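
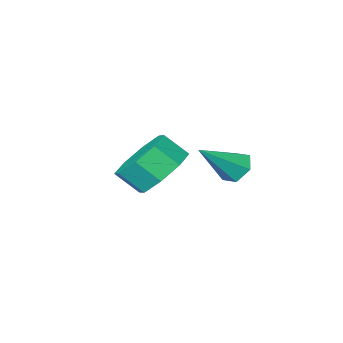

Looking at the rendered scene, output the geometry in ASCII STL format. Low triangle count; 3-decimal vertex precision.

solid 
facet normal -0.510 0.541 -0.668
outer loop
vertex -1.244 1.15 0.217
vertex -2.138 0.784 0.603
vertex -1.531 1.604 0.804
endloop
endfacet
facet normal 0.781 0.617 -0.096
outer loop
vertex -1.244 1.15 0.217
vertex -1.531 1.604 0.804
vertex -0.729 0.603 0.892
endloop
endfacet
facet normal 0.781 0.617 -0.096
outer loop
vertex -0.729 0.603 0.892
vertex -1.531 1.604 0.804
vertex -1.016 1.057 1.479
endloop
endfacet
facet normal 0.511 -0.541 0.668
outer loop
vertex -0.729 0.603 0.892
vertex -1.016 1.057 1.479
vertex -1.622 0.236 1.277
endloop
endfacet
facet normal -0.511 0.542 -0.667
outer loop
vertex -1.531 1.604 0.804
vertex -2.138 0.784 0.603
vertex -2.173 1.577 1.274
endloop
endfacet
facet normal 0.297 0.840 0.454
outer loop
vertex -1.531 1.604 0.804
vertex -2.173 1.577 1.274
vertex -1.016 1.057 1.479
endloop
endfacet
facet normal 0.297 0.840 0.455
outer loop
vertex -1.016 1.057 1.479
vertex -2.173 1.577 1.274
vertex -1.658 1.03 1.948
endloop
endfacet
facet normal 0.511 -0.541 0.668
outer loop
vertex -1.016 1.057 1.479
vertex -1.658 1.03 1.948
vertex -1.622 0.236 1.277
endloop
endfacet
facet normal -0.510 0.542 -0.668
outer loop
vertex -2.173 1.577 1.274
vertex -2.138 0.784 0.603
vertex -2.795 1.086 1.35
endloop
endfacet
facet normal -0.360 0.570 0.738
outer loop
vertex -2.173 1.577 1.274
vertex -2.795 1.086 1.35
vertex -1.658 1.03 1.948
endloop
endfacet
facet normal -0.360 0.571 0.738
outer loop
vertex -1.658 1.03 1.948
vertex -2.795 1.086 1.35
vertex -2.279 0.539 2.025
endloop
endfacet
facet normal 0.511 -0.541 0.668
outer loop
vertex -1.658 1.03 1.948
vertex -2.279 0.539 2.025
vertex -1.622 0.236 1.277
endloop
endfacet
facet normal -0.511 0.542 -0.668
outer loop
vertex -2.795 1.086 1.35
vertex -2.138 0.784 0.603
vertex -3.031 0.417 0.988
endloop
endfacet
facet normal -0.807 -0.034 0.589
outer loop
vertex -2.795 1.086 1.35
vertex -3.031 0.417 0.988
vertex -2.279 0.539 2.025
endloop
endfacet
facet normal -0.807 -0.033 0.589
outer loop
vertex -2.279 0.539 2.025
vertex -3.031 0.417 0.988
vertex -2.516 -0.13 1.663
endloop
endfacet
facet normal 0.510 -0.542 0.668
outer loop
vertex -2.279 0.539 2.025
vertex -2.516 -0.13 1.663
vertex -1.622 0.236 1.277
endloop
endfacet
facet normal -0.511 0.541 -0.668
outer loop
vertex -3.031 0.417 0.988
vertex -2.138 0.784 0.603
vertex -2.744 -0.037 0.401
endloop
endfacet
facet normal -0.781 -0.617 0.096
outer loop
vertex -3.031 0.417 0.988
vertex -2.744 -0.037 0.401
vertex -2.516 -0.13 1.663
endloop
endfacet
facet normal -0.781 -0.617 0.096
outer loop
vertex -2.516 -0.13 1.663
vertex -2.744 -0.037 0.401
vertex -2.229 -0.584 1.076
endloop
endfacet
facet normal 0.510 -0.541 0.668
outer loop
vertex -2.516 -0.13 1.663
vertex -2.229 -0.584 1.076
vertex -1.622 0.236 1.277
endloop
endfacet
facet normal -0.511 0.541 -0.668
outer loop
vertex -2.744 -0.037 0.401
vertex -2.138 0.784 0.603
vertex -2.102 -0.01 -0.068
endloop
endfacet
facet normal -0.297 -0.840 -0.454
outer loop
vertex -2.744 -0.037 0.401
vertex -2.102 -0.01 -0.068
vertex -2.229 -0.584 1.076
endloop
endfacet
facet normal -0.297 -0.840 -0.454
outer loop
vertex -2.229 -0.584 1.076
vertex -2.102 -0.01 -0.068
vertex -1.587 -0.557 0.606
endloop
endfacet
facet normal 0.511 -0.542 0.667
outer loop
vertex -2.229 -0.584 1.076
vertex -1.587 -0.557 0.606
vertex -1.622 0.236 1.277
endloop
endfacet
facet normal -0.511 0.541 -0.668
outer loop
vertex -2.102 -0.01 -0.068
vertex -2.138 0.784 0.603
vertex -1.481 0.481 -0.145
endloop
endfacet
facet normal 0.360 -0.571 -0.738
outer loop
vertex -2.102 -0.01 -0.068
vertex -1.481 0.481 -0.145
vertex -1.587 -0.557 0.606
endloop
endfacet
facet normal 0.360 -0.571 -0.738
outer loop
vertex -1.587 -0.557 0.606
vertex -1.481 0.481 -0.145
vertex -0.965 -0.066 0.53
endloop
endfacet
facet normal 0.510 -0.542 0.668
outer loop
vertex -1.587 -0.557 0.606
vertex -0.965 -0.066 0.53
vertex -1.622 0.236 1.277
endloop
endfacet
facet normal -0.510 0.542 -0.668
outer loop
vertex -1.481 0.481 -0.145
vertex -2.138 0.784 0.603
vertex -1.244 1.15 0.217
endloop
endfacet
facet normal 0.807 0.033 -0.590
outer loop
vertex -1.481 0.481 -0.145
vertex -1.244 1.15 0.217
vertex -0.965 -0.066 0.53
endloop
endfacet
facet normal 0.808 0.034 -0.589
outer loop
vertex -0.965 -0.066 0.53
vertex -1.244 1.15 0.217
vertex -0.729 0.603 0.892
endloop
endfacet
facet normal 0.511 -0.542 0.668
outer loop
vertex -0.965 -0.066 0.53
vertex -0.729 0.603 0.892
vertex -1.622 0.236 1.277
endloop
endfacet
facet normal -0.776 0.058 -0.629
outer loop
vertex -2.47 4.007 1.582
vertex -2.747 3.583 1.885
vertex -2.824 4.15 2.032
endloop
endfacet
facet normal 0.430 0.901 0.052
outer loop
vertex -2.47 4.007 1.582
vertex -2.824 4.15 2.032
vertex -1.553 3.497 2.855
endloop
endfacet
facet normal -0.775 0.058 -0.629
outer loop
vertex -2.824 4.15 2.032
vertex -2.747 3.583 1.885
vertex -3.101 3.726 2.334
endloop
endfacet
facet normal -0.159 0.639 0.752
outer loop
vertex -2.824 4.15 2.032
vertex -3.101 3.726 2.334
vertex -1.553 3.497 2.855
endloop
endfacet
facet normal -0.775 0.057 -0.629
outer loop
vertex -3.101 3.726 2.334
vertex -2.747 3.583 1.885
vertex -3.024 3.16 2.188
endloop
endfacet
facet normal -0.343 -0.278 0.897
outer loop
vertex -3.101 3.726 2.334
vertex -3.024 3.16 2.188
vertex -1.553 3.497 2.855
endloop
endfacet
facet normal -0.774 0.056 -0.630
outer loop
vertex -3.024 3.16 2.188
vertex -2.747 3.583 1.885
vertex -2.669 3.017 1.739
endloop
endfacet
facet normal 0.058 -0.937 0.345
outer loop
vertex -3.024 3.16 2.188
vertex -2.669 3.017 1.739
vertex -1.553 3.497 2.855
endloop
endfacet
facet normal -0.775 0.056 -0.630
outer loop
vertex -2.669 3.017 1.739
vertex -2.747 3.583 1.885
vertex -2.392 3.441 1.436
endloop
endfacet
facet normal 0.646 -0.676 -0.355
outer loop
vertex -2.669 3.017 1.739
vertex -2.392 3.441 1.436
vertex -1.553 3.497 2.855
endloop
endfacet
facet normal -0.775 0.056 -0.630
outer loop
vertex -2.392 3.441 1.436
vertex -2.747 3.583 1.885
vertex -2.47 4.007 1.582
endloop
endfacet
facet normal 0.831 0.244 -0.501
outer loop
vertex -2.392 3.441 1.436
vertex -2.47 4.007 1.582
vertex -1.553 3.497 2.855
endloop
endfacet

endsolid


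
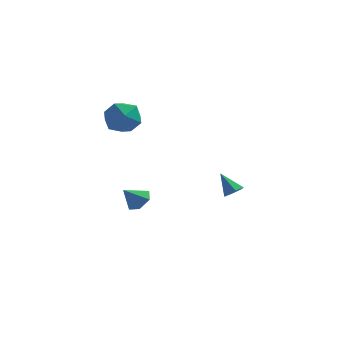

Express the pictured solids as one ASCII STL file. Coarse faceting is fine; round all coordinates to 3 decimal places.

solid 
facet normal -0.836 -0.226 0.500
outer loop
vertex -4.334 0.515 2.595
vertex -4.096 -0.444 2.56
vertex -3.793 0.113 3.318
endloop
endfacet
facet normal -0.597 0.422 0.682
outer loop
vertex -4.334 0.515 2.595
vertex -3.793 0.113 3.318
vertex -3.562 1.008 2.966
endloop
endfacet
facet normal -0.566 0.819 0.089
outer loop
vertex -4.334 0.515 2.595
vertex -3.562 1.008 2.966
vertex -3.723 1.003 1.991
endloop
endfacet
facet normal -0.785 0.417 -0.458
outer loop
vertex -4.334 0.515 2.595
vertex -3.723 1.003 1.991
vertex -4.053 0.106 1.74
endloop
endfacet
facet normal -0.952 -0.229 -0.203
outer loop
vertex -4.334 0.515 2.595
vertex -4.053 0.106 1.74
vertex -4.096 -0.444 2.56
endloop
endfacet
facet normal 0.067 0.350 0.934
outer loop
vertex -3.562 1.008 2.966
vertex -3.793 0.113 3.318
vertex -2.847 0.354 3.16
endloop
endfacet
facet normal -0.319 -0.699 0.641
outer loop
vertex -3.793 0.113 3.318
vertex -4.096 -0.444 2.56
vertex -3.177 -0.543 2.909
endloop
endfacet
facet normal -0.508 -0.703 -0.498
outer loop
vertex -4.096 -0.444 2.56
vertex -4.053 0.106 1.74
vertex -3.338 -0.548 1.934
endloop
endfacet
facet normal -0.239 0.342 -0.909
outer loop
vertex -4.053 0.106 1.74
vertex -3.723 1.003 1.991
vertex -3.107 0.347 1.582
endloop
endfacet
facet normal 0.116 0.993 -0.024
outer loop
vertex -3.723 1.003 1.991
vertex -3.562 1.008 2.966
vertex -2.804 0.904 2.34
endloop
endfacet
facet normal 0.785 -0.417 0.458
outer loop
vertex -2.566 -0.055 2.305
vertex -2.847 0.354 3.16
vertex -3.177 -0.543 2.909
endloop
endfacet
facet normal 0.566 -0.819 -0.089
outer loop
vertex -2.566 -0.055 2.305
vertex -3.177 -0.543 2.909
vertex -3.338 -0.548 1.934
endloop
endfacet
facet normal 0.597 -0.422 -0.682
outer loop
vertex -2.566 -0.055 2.305
vertex -3.338 -0.548 1.934
vertex -3.107 0.347 1.582
endloop
endfacet
facet normal 0.836 0.226 -0.500
outer loop
vertex -2.566 -0.055 2.305
vertex -3.107 0.347 1.582
vertex -2.804 0.904 2.34
endloop
endfacet
facet normal 0.952 0.229 0.203
outer loop
vertex -2.566 -0.055 2.305
vertex -2.804 0.904 2.34
vertex -2.847 0.354 3.16
endloop
endfacet
facet normal 0.239 -0.342 0.909
outer loop
vertex -3.177 -0.543 2.909
vertex -2.847 0.354 3.16
vertex -3.793 0.113 3.318
endloop
endfacet
facet normal -0.116 -0.993 0.024
outer loop
vertex -3.338 -0.548 1.934
vertex -3.177 -0.543 2.909
vertex -4.096 -0.444 2.56
endloop
endfacet
facet normal -0.067 -0.350 -0.934
outer loop
vertex -3.107 0.347 1.582
vertex -3.338 -0.548 1.934
vertex -4.053 0.106 1.74
endloop
endfacet
facet normal 0.319 0.699 -0.641
outer loop
vertex -2.804 0.904 2.34
vertex -3.107 0.347 1.582
vertex -3.723 1.003 1.991
endloop
endfacet
facet normal 0.508 0.703 0.498
outer loop
vertex -2.847 0.354 3.16
vertex -2.804 0.904 2.34
vertex -3.562 1.008 2.966
endloop
endfacet
facet normal 0.566 -0.366 -0.739
outer loop
vertex 2.227 -1.932 -0.356
vertex 1.818 -1.952 -0.659
vertex 2.106 -1.531 -0.647
endloop
endfacet
facet normal 0.537 0.596 0.597
outer loop
vertex 2.227 -1.932 -0.356
vertex 2.106 -1.531 -0.647
vertex 1.162 -1.528 0.199
endloop
endfacet
facet normal 0.565 -0.366 -0.739
outer loop
vertex 2.106 -1.531 -0.647
vertex 1.818 -1.952 -0.659
vertex 1.696 -1.552 -0.95
endloop
endfacet
facet normal -0.027 0.999 -0.033
outer loop
vertex 2.106 -1.531 -0.647
vertex 1.696 -1.552 -0.95
vertex 1.162 -1.528 0.199
endloop
endfacet
facet normal 0.565 -0.366 -0.740
outer loop
vertex 1.696 -1.552 -0.95
vertex 1.818 -1.952 -0.659
vertex 1.408 -1.972 -0.962
endloop
endfacet
facet normal -0.763 0.533 -0.366
outer loop
vertex 1.696 -1.552 -0.95
vertex 1.408 -1.972 -0.962
vertex 1.162 -1.528 0.199
endloop
endfacet
facet normal 0.565 -0.365 -0.740
outer loop
vertex 1.408 -1.972 -0.962
vertex 1.818 -1.952 -0.659
vertex 1.53 -2.373 -0.671
endloop
endfacet
facet normal -0.939 -0.337 -0.070
outer loop
vertex 1.408 -1.972 -0.962
vertex 1.53 -2.373 -0.671
vertex 1.162 -1.528 0.199
endloop
endfacet
facet normal 0.566 -0.366 -0.739
outer loop
vertex 1.53 -2.373 -0.671
vertex 1.818 -1.952 -0.659
vertex 1.939 -2.353 -0.368
endloop
endfacet
facet normal -0.377 -0.739 0.558
outer loop
vertex 1.53 -2.373 -0.671
vertex 1.939 -2.353 -0.368
vertex 1.162 -1.528 0.199
endloop
endfacet
facet normal 0.566 -0.366 -0.739
outer loop
vertex 1.939 -2.353 -0.368
vertex 1.818 -1.952 -0.659
vertex 2.227 -1.932 -0.356
endloop
endfacet
facet normal 0.361 -0.273 0.892
outer loop
vertex 1.939 -2.353 -0.368
vertex 2.227 -1.932 -0.356
vertex 1.162 -1.528 0.199
endloop
endfacet
facet normal 0.580 0.377 -0.722
outer loop
vertex -2.682 2.251 -3.087
vertex -3.088 1.949 -3.571
vertex -3.232 2.597 -3.348
endloop
endfacet
facet normal -0.088 0.507 0.857
outer loop
vertex -2.682 2.251 -3.087
vertex -3.232 2.597 -3.348
vertex -3.732 1.531 -2.769
endloop
endfacet
facet normal 0.579 0.377 -0.723
outer loop
vertex -3.232 2.597 -3.348
vertex -3.088 1.949 -3.571
vertex -3.638 2.295 -3.831
endloop
endfacet
facet normal -0.780 0.539 0.319
outer loop
vertex -3.232 2.597 -3.348
vertex -3.638 2.295 -3.831
vertex -3.732 1.531 -2.769
endloop
endfacet
facet normal 0.579 0.379 -0.722
outer loop
vertex -3.638 2.295 -3.831
vertex -3.088 1.949 -3.571
vertex -3.494 1.648 -4.055
endloop
endfacet
facet normal -0.970 -0.149 -0.193
outer loop
vertex -3.638 2.295 -3.831
vertex -3.494 1.648 -4.055
vertex -3.732 1.531 -2.769
endloop
endfacet
facet normal 0.580 0.378 -0.722
outer loop
vertex -3.494 1.648 -4.055
vertex -3.088 1.949 -3.571
vertex -2.944 1.302 -3.794
endloop
endfacet
facet normal -0.468 -0.868 -0.166
outer loop
vertex -3.494 1.648 -4.055
vertex -2.944 1.302 -3.794
vertex -3.732 1.531 -2.769
endloop
endfacet
facet normal 0.580 0.378 -0.722
outer loop
vertex -2.944 1.302 -3.794
vertex -3.088 1.949 -3.571
vertex -2.538 1.603 -3.31
endloop
endfacet
facet normal 0.223 -0.901 0.373
outer loop
vertex -2.944 1.302 -3.794
vertex -2.538 1.603 -3.31
vertex -3.732 1.531 -2.769
endloop
endfacet
facet normal 0.580 0.377 -0.722
outer loop
vertex -2.538 1.603 -3.31
vertex -3.088 1.949 -3.571
vertex -2.682 2.251 -3.087
endloop
endfacet
facet normal 0.414 -0.213 0.885
outer loop
vertex -2.538 1.603 -3.31
vertex -2.682 2.251 -3.087
vertex -3.732 1.531 -2.769
endloop
endfacet

endsolid


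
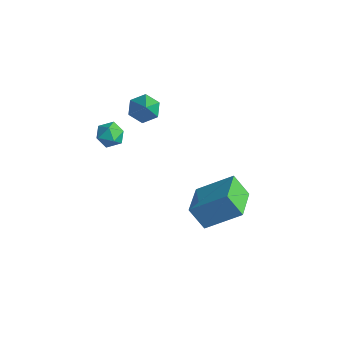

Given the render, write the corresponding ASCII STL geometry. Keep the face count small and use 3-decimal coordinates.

solid 
facet normal -0.568 0.376 -0.732
outer loop
vertex -1.334 -0.189 1.438
vertex -1.888 -0.455 1.731
vertex -1.684 0.173 1.895
endloop
endfacet
facet normal 0.807 0.565 0.170
outer loop
vertex -1.334 -0.189 1.438
vertex -1.684 0.173 1.895
vertex -1.052 -1.005 2.809
endloop
endfacet
facet normal -0.568 0.376 -0.732
outer loop
vertex -1.684 0.173 1.895
vertex -1.888 -0.455 1.731
vertex -2.237 -0.092 2.188
endloop
endfacet
facet normal 0.096 0.642 0.761
outer loop
vertex -1.684 0.173 1.895
vertex -2.237 -0.092 2.188
vertex -1.052 -1.005 2.809
endloop
endfacet
facet normal -0.569 0.375 -0.732
outer loop
vertex -2.237 -0.092 2.188
vertex -1.888 -0.455 1.731
vertex -2.441 -0.72 2.025
endloop
endfacet
facet normal -0.500 -0.062 0.864
outer loop
vertex -2.237 -0.092 2.188
vertex -2.441 -0.72 2.025
vertex -1.052 -1.005 2.809
endloop
endfacet
facet normal -0.569 0.374 -0.733
outer loop
vertex -2.441 -0.72 2.025
vertex -1.888 -0.455 1.731
vertex -2.091 -1.083 1.568
endloop
endfacet
facet normal -0.385 -0.843 0.375
outer loop
vertex -2.441 -0.72 2.025
vertex -2.091 -1.083 1.568
vertex -1.052 -1.005 2.809
endloop
endfacet
facet normal -0.568 0.374 -0.733
outer loop
vertex -2.091 -1.083 1.568
vertex -1.888 -0.455 1.731
vertex -1.538 -0.817 1.275
endloop
endfacet
facet normal 0.328 -0.920 -0.217
outer loop
vertex -2.091 -1.083 1.568
vertex -1.538 -0.817 1.275
vertex -1.052 -1.005 2.809
endloop
endfacet
facet normal -0.568 0.375 -0.733
outer loop
vertex -1.538 -0.817 1.275
vertex -1.888 -0.455 1.731
vertex -1.334 -0.189 1.438
endloop
endfacet
facet normal 0.923 -0.217 -0.319
outer loop
vertex -1.538 -0.817 1.275
vertex -1.334 -0.189 1.438
vertex -1.052 -1.005 2.809
endloop
endfacet
facet normal -0.545 -0.254 0.799
outer loop
vertex 2.127 0.538 -1.56
vertex 1.101 1.767 -1.869
vertex 1.102 -0.584 -2.615
endloop
endfacet
facet normal 0.630 -0.753 0.189
outer loop
vertex 1.739 -0.287 -3.551
vertex 2.127 0.538 -1.56
vertex 1.102 -0.584 -2.615
endloop
endfacet
facet normal -0.545 -0.254 0.799
outer loop
vertex 1.102 -0.584 -2.615
vertex 1.101 1.767 -1.869
vertex 0.076 0.645 -2.925
endloop
endfacet
facet normal -0.554 -0.607 -0.570
outer loop
vertex 0.076 0.645 -2.925
vertex 1.739 -0.287 -3.551
vertex 1.102 -0.584 -2.615
endloop
endfacet
facet normal 0.555 0.606 0.570
outer loop
vertex 2.127 0.538 -1.56
vertex 1.738 2.064 -2.805
vertex 1.101 1.767 -1.869
endloop
endfacet
facet normal 0.630 -0.754 0.190
outer loop
vertex 2.764 0.835 -2.495
vertex 2.127 0.538 -1.56
vertex 1.739 -0.287 -3.551
endloop
endfacet
facet normal 0.554 0.606 0.570
outer loop
vertex 2.764 0.835 -2.495
vertex 1.738 2.064 -2.805
vertex 2.127 0.538 -1.56
endloop
endfacet
facet normal -0.630 0.753 -0.189
outer loop
vertex 1.101 1.767 -1.869
vertex 1.738 2.064 -2.805
vertex 0.076 0.645 -2.925
endloop
endfacet
facet normal -0.554 -0.606 -0.570
outer loop
vertex 0.713 0.942 -3.86
vertex 1.739 -0.287 -3.551
vertex 0.076 0.645 -2.925
endloop
endfacet
facet normal -0.630 0.753 -0.190
outer loop
vertex 0.076 0.645 -2.925
vertex 1.738 2.064 -2.805
vertex 0.713 0.942 -3.86
endloop
endfacet
facet normal 0.545 0.254 -0.799
outer loop
vertex 0.713 0.942 -3.86
vertex 2.764 0.835 -2.495
vertex 1.739 -0.287 -3.551
endloop
endfacet
facet normal 0.545 0.253 -0.799
outer loop
vertex 1.738 2.064 -2.805
vertex 2.764 0.835 -2.495
vertex 0.713 0.942 -3.86
endloop
endfacet
facet normal -0.568 0.822 0.046
outer loop
vertex -1.571 -1.835 1.367
vertex -2.098 -2.2 1.387
vertex -1.806 -2.029 1.932
endloop
endfacet
facet normal 0.069 0.934 0.350
outer loop
vertex -1.571 -1.835 1.367
vertex -1.806 -2.029 1.932
vertex -1.173 -2.037 1.828
endloop
endfacet
facet normal 0.573 0.808 -0.140
outer loop
vertex -1.571 -1.835 1.367
vertex -1.173 -2.037 1.828
vertex -1.074 -2.213 1.219
endloop
endfacet
facet normal 0.247 0.617 -0.747
outer loop
vertex -1.571 -1.835 1.367
vertex -1.074 -2.213 1.219
vertex -1.646 -2.314 0.947
endloop
endfacet
facet normal -0.457 0.626 -0.632
outer loop
vertex -1.571 -1.835 1.367
vertex -1.646 -2.314 0.947
vertex -2.098 -2.2 1.387
endloop
endfacet
facet normal 0.150 0.460 0.875
outer loop
vertex -1.173 -2.037 1.828
vertex -1.806 -2.029 1.932
vertex -1.454 -2.526 2.133
endloop
endfacet
facet normal -0.880 0.278 0.384
outer loop
vertex -1.806 -2.029 1.932
vertex -2.098 -2.2 1.387
vertex -2.026 -2.627 1.861
endloop
endfacet
facet normal -0.702 -0.040 -0.711
outer loop
vertex -2.098 -2.2 1.387
vertex -1.646 -2.314 0.947
vertex -1.927 -2.803 1.252
endloop
endfacet
facet normal 0.437 -0.054 -0.898
outer loop
vertex -1.646 -2.314 0.947
vertex -1.074 -2.213 1.219
vertex -1.294 -2.811 1.148
endloop
endfacet
facet normal 0.963 0.255 0.083
outer loop
vertex -1.074 -2.213 1.219
vertex -1.173 -2.037 1.828
vertex -1.002 -2.64 1.693
endloop
endfacet
facet normal -0.247 -0.617 0.747
outer loop
vertex -1.529 -3.005 1.713
vertex -1.454 -2.526 2.133
vertex -2.026 -2.627 1.861
endloop
endfacet
facet normal -0.573 -0.808 0.140
outer loop
vertex -1.529 -3.005 1.713
vertex -2.026 -2.627 1.861
vertex -1.927 -2.803 1.252
endloop
endfacet
facet normal -0.069 -0.934 -0.350
outer loop
vertex -1.529 -3.005 1.713
vertex -1.927 -2.803 1.252
vertex -1.294 -2.811 1.148
endloop
endfacet
facet normal 0.568 -0.822 -0.046
outer loop
vertex -1.529 -3.005 1.713
vertex -1.294 -2.811 1.148
vertex -1.002 -2.64 1.693
endloop
endfacet
facet normal 0.457 -0.626 0.632
outer loop
vertex -1.529 -3.005 1.713
vertex -1.002 -2.64 1.693
vertex -1.454 -2.526 2.133
endloop
endfacet
facet normal -0.437 0.054 0.898
outer loop
vertex -2.026 -2.627 1.861
vertex -1.454 -2.526 2.133
vertex -1.806 -2.029 1.932
endloop
endfacet
facet normal -0.963 -0.255 -0.083
outer loop
vertex -1.927 -2.803 1.252
vertex -2.026 -2.627 1.861
vertex -2.098 -2.2 1.387
endloop
endfacet
facet normal -0.150 -0.460 -0.875
outer loop
vertex -1.294 -2.811 1.148
vertex -1.927 -2.803 1.252
vertex -1.646 -2.314 0.947
endloop
endfacet
facet normal 0.880 -0.278 -0.384
outer loop
vertex -1.002 -2.64 1.693
vertex -1.294 -2.811 1.148
vertex -1.074 -2.213 1.219
endloop
endfacet
facet normal 0.702 0.040 0.711
outer loop
vertex -1.454 -2.526 2.133
vertex -1.002 -2.64 1.693
vertex -1.173 -2.037 1.828
endloop
endfacet

endsolid


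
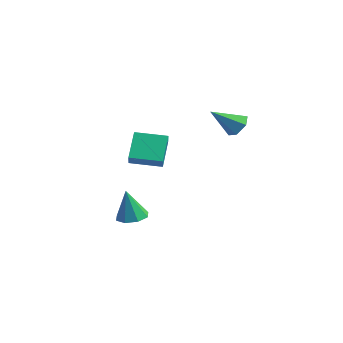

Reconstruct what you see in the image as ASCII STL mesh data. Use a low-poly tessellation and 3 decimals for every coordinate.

solid 
facet normal 0.366 0.703 -0.609
outer loop
vertex 1.629 -0.229 2.568
vertex 1.145 0.304 2.892
vertex 1.866 0.19 3.194
endloop
endfacet
facet normal 0.697 -0.689 0.197
outer loop
vertex 1.629 -0.229 2.568
vertex 1.866 0.19 3.194
vertex 0.475 -0.984 4.008
endloop
endfacet
facet normal 0.366 0.704 -0.608
outer loop
vertex 1.866 0.19 3.194
vertex 1.145 0.304 2.892
vertex 1.381 0.723 3.519
endloop
endfacet
facet normal 0.528 -0.037 0.849
outer loop
vertex 1.866 0.19 3.194
vertex 1.381 0.723 3.519
vertex 0.475 -0.984 4.008
endloop
endfacet
facet normal 0.366 0.704 -0.608
outer loop
vertex 1.381 0.723 3.519
vertex 1.145 0.304 2.892
vertex 0.66 0.837 3.217
endloop
endfacet
facet normal -0.298 0.406 0.864
outer loop
vertex 1.381 0.723 3.519
vertex 0.66 0.837 3.217
vertex 0.475 -0.984 4.008
endloop
endfacet
facet normal 0.365 0.704 -0.609
outer loop
vertex 0.66 0.837 3.217
vertex 1.145 0.304 2.892
vertex 0.424 0.417 2.59
endloop
endfacet
facet normal -0.954 0.196 0.228
outer loop
vertex 0.66 0.837 3.217
vertex 0.424 0.417 2.59
vertex 0.475 -0.984 4.008
endloop
endfacet
facet normal 0.366 0.703 -0.610
outer loop
vertex 0.424 0.417 2.59
vertex 1.145 0.304 2.892
vertex 0.908 -0.116 2.266
endloop
endfacet
facet normal -0.784 -0.455 -0.422
outer loop
vertex 0.424 0.417 2.59
vertex 0.908 -0.116 2.266
vertex 0.475 -0.984 4.008
endloop
endfacet
facet normal 0.366 0.703 -0.610
outer loop
vertex 0.908 -0.116 2.266
vertex 1.145 0.304 2.892
vertex 1.629 -0.229 2.568
endloop
endfacet
facet normal 0.042 -0.898 -0.437
outer loop
vertex 0.908 -0.116 2.266
vertex 1.629 -0.229 2.568
vertex 0.475 -0.984 4.008
endloop
endfacet
facet normal -0.549 0.440 -0.710
outer loop
vertex -3.455 -2.757 1.427
vertex -2.203 -1.522 1.225
vertex -2.636 -3.797 0.149
endloop
endfacet
facet normal -0.708 -0.697 0.114
outer loop
vertex -2.137 -4.198 0.795
vertex -3.455 -2.757 1.427
vertex -2.636 -3.797 0.149
endloop
endfacet
facet normal -0.549 0.440 -0.710
outer loop
vertex -2.636 -3.797 0.149
vertex -2.203 -1.522 1.225
vertex -1.384 -2.562 -0.053
endloop
endfacet
facet normal 0.445 -0.565 -0.695
outer loop
vertex -1.384 -2.562 -0.053
vertex -2.137 -4.198 0.795
vertex -2.636 -3.797 0.149
endloop
endfacet
facet normal -0.445 0.565 0.695
outer loop
vertex -3.455 -2.757 1.427
vertex -1.704 -1.923 1.871
vertex -2.203 -1.522 1.225
endloop
endfacet
facet normal -0.708 -0.697 0.114
outer loop
vertex -2.956 -3.158 2.073
vertex -3.455 -2.757 1.427
vertex -2.137 -4.198 0.795
endloop
endfacet
facet normal -0.445 0.565 0.695
outer loop
vertex -2.956 -3.158 2.073
vertex -1.704 -1.923 1.871
vertex -3.455 -2.757 1.427
endloop
endfacet
facet normal 0.708 0.697 -0.114
outer loop
vertex -2.203 -1.522 1.225
vertex -1.704 -1.923 1.871
vertex -1.384 -2.562 -0.053
endloop
endfacet
facet normal 0.445 -0.565 -0.695
outer loop
vertex -0.885 -2.963 0.593
vertex -2.137 -4.198 0.795
vertex -1.384 -2.562 -0.053
endloop
endfacet
facet normal 0.708 0.697 -0.114
outer loop
vertex -1.384 -2.562 -0.053
vertex -1.704 -1.923 1.871
vertex -0.885 -2.963 0.593
endloop
endfacet
facet normal 0.549 -0.440 0.710
outer loop
vertex -0.885 -2.963 0.593
vertex -2.956 -3.158 2.073
vertex -2.137 -4.198 0.795
endloop
endfacet
facet normal 0.549 -0.440 0.710
outer loop
vertex -1.704 -1.923 1.871
vertex -2.956 -3.158 2.073
vertex -0.885 -2.963 0.593
endloop
endfacet
facet normal 0.078 0.152 -0.985
outer loop
vertex -2.95 -2.305 -4.347
vertex -3.765 -2.691 -4.471
vertex -3.472 -1.844 -4.317
endloop
endfacet
facet normal 0.574 0.614 0.542
outer loop
vertex -2.95 -2.305 -4.347
vertex -3.472 -1.844 -4.317
vertex -3.915 -2.989 -2.549
endloop
endfacet
facet normal 0.076 0.153 -0.985
outer loop
vertex -3.472 -1.844 -4.317
vertex -3.765 -2.691 -4.471
vertex -4.165 -1.879 -4.376
endloop
endfacet
facet normal -0.088 0.846 0.526
outer loop
vertex -3.472 -1.844 -4.317
vertex -4.165 -1.879 -4.376
vertex -3.915 -2.989 -2.549
endloop
endfacet
facet normal 0.077 0.153 -0.985
outer loop
vertex -4.165 -1.879 -4.376
vertex -3.765 -2.691 -4.471
vertex -4.624 -2.39 -4.491
endloop
endfacet
facet normal -0.717 0.547 0.431
outer loop
vertex -4.165 -1.879 -4.376
vertex -4.624 -2.39 -4.491
vertex -3.915 -2.989 -2.549
endloop
endfacet
facet normal 0.076 0.152 -0.985
outer loop
vertex -4.624 -2.39 -4.491
vertex -3.765 -2.691 -4.471
vertex -4.58 -3.078 -4.594
endloop
endfacet
facet normal -0.944 -0.107 0.312
outer loop
vertex -4.624 -2.39 -4.491
vertex -4.58 -3.078 -4.594
vertex -3.915 -2.989 -2.549
endloop
endfacet
facet normal 0.076 0.153 -0.985
outer loop
vertex -4.58 -3.078 -4.594
vertex -3.765 -2.691 -4.471
vertex -4.058 -3.539 -4.625
endloop
endfacet
facet normal -0.635 -0.735 0.238
outer loop
vertex -4.58 -3.078 -4.594
vertex -4.058 -3.539 -4.625
vertex -3.915 -2.989 -2.549
endloop
endfacet
facet normal 0.077 0.152 -0.985
outer loop
vertex -4.058 -3.539 -4.625
vertex -3.765 -2.691 -4.471
vertex -3.365 -3.503 -4.565
endloop
endfacet
facet normal 0.028 -0.967 0.254
outer loop
vertex -4.058 -3.539 -4.625
vertex -3.365 -3.503 -4.565
vertex -3.915 -2.989 -2.549
endloop
endfacet
facet normal 0.077 0.152 -0.985
outer loop
vertex -3.365 -3.503 -4.565
vertex -3.765 -2.691 -4.471
vertex -2.906 -2.992 -4.45
endloop
endfacet
facet normal 0.657 -0.668 0.350
outer loop
vertex -3.365 -3.503 -4.565
vertex -2.906 -2.992 -4.45
vertex -3.915 -2.989 -2.549
endloop
endfacet
facet normal 0.078 0.153 -0.985
outer loop
vertex -2.906 -2.992 -4.45
vertex -3.765 -2.691 -4.471
vertex -2.95 -2.305 -4.347
endloop
endfacet
facet normal 0.883 -0.014 0.469
outer loop
vertex -2.906 -2.992 -4.45
vertex -2.95 -2.305 -4.347
vertex -3.915 -2.989 -2.549
endloop
endfacet

endsolid


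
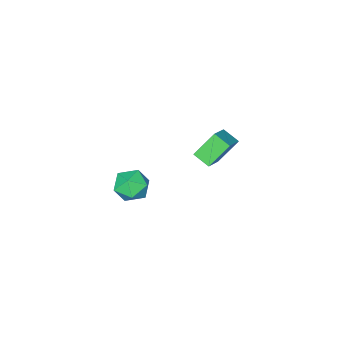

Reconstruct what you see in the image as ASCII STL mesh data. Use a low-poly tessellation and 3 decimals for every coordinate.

solid 
facet normal 0.023 0.997 -0.075
outer loop
vertex 3.581 -2.438 -2.961
vertex 3.526 -2.366 -2.02
vertex 4.371 -2.417 -2.441
endloop
endfacet
facet normal 0.383 0.693 -0.610
outer loop
vertex 3.581 -2.438 -2.961
vertex 4.371 -2.417 -2.441
vertex 4.3 -3.018 -3.168
endloop
endfacet
facet normal -0.065 0.263 -0.963
outer loop
vertex 3.581 -2.438 -2.961
vertex 4.3 -3.018 -3.168
vertex 3.41 -3.339 -3.196
endloop
endfacet
facet normal -0.703 0.301 -0.644
outer loop
vertex 3.581 -2.438 -2.961
vertex 3.41 -3.339 -3.196
vertex 2.932 -2.936 -2.486
endloop
endfacet
facet normal -0.649 0.755 -0.096
outer loop
vertex 3.581 -2.438 -2.961
vertex 2.932 -2.936 -2.486
vertex 3.526 -2.366 -2.02
endloop
endfacet
facet normal 0.900 0.289 -0.327
outer loop
vertex 4.3 -3.018 -3.168
vertex 4.371 -2.417 -2.441
vertex 4.688 -3.304 -2.354
endloop
endfacet
facet normal 0.315 0.782 0.538
outer loop
vertex 4.371 -2.417 -2.441
vertex 3.526 -2.366 -2.02
vertex 4.21 -2.901 -1.644
endloop
endfacet
facet normal -0.770 0.390 0.504
outer loop
vertex 3.526 -2.366 -2.02
vertex 2.932 -2.936 -2.486
vertex 3.32 -3.222 -1.672
endloop
endfacet
facet normal -0.858 -0.344 -0.382
outer loop
vertex 2.932 -2.936 -2.486
vertex 3.41 -3.339 -3.196
vertex 3.249 -3.823 -2.399
endloop
endfacet
facet normal 0.175 -0.407 -0.897
outer loop
vertex 3.41 -3.339 -3.196
vertex 4.3 -3.018 -3.168
vertex 4.094 -3.874 -2.82
endloop
endfacet
facet normal 0.703 -0.301 0.644
outer loop
vertex 4.039 -3.802 -1.879
vertex 4.688 -3.304 -2.354
vertex 4.21 -2.901 -1.644
endloop
endfacet
facet normal 0.065 -0.263 0.963
outer loop
vertex 4.039 -3.802 -1.879
vertex 4.21 -2.901 -1.644
vertex 3.32 -3.222 -1.672
endloop
endfacet
facet normal -0.383 -0.693 0.610
outer loop
vertex 4.039 -3.802 -1.879
vertex 3.32 -3.222 -1.672
vertex 3.249 -3.823 -2.399
endloop
endfacet
facet normal -0.023 -0.997 0.075
outer loop
vertex 4.039 -3.802 -1.879
vertex 3.249 -3.823 -2.399
vertex 4.094 -3.874 -2.82
endloop
endfacet
facet normal 0.649 -0.755 0.096
outer loop
vertex 4.039 -3.802 -1.879
vertex 4.094 -3.874 -2.82
vertex 4.688 -3.304 -2.354
endloop
endfacet
facet normal 0.858 0.344 0.382
outer loop
vertex 4.21 -2.901 -1.644
vertex 4.688 -3.304 -2.354
vertex 4.371 -2.417 -2.441
endloop
endfacet
facet normal -0.175 0.407 0.897
outer loop
vertex 3.32 -3.222 -1.672
vertex 4.21 -2.901 -1.644
vertex 3.526 -2.366 -2.02
endloop
endfacet
facet normal -0.900 -0.289 0.327
outer loop
vertex 3.249 -3.823 -2.399
vertex 3.32 -3.222 -1.672
vertex 2.932 -2.936 -2.486
endloop
endfacet
facet normal -0.315 -0.782 -0.538
outer loop
vertex 4.094 -3.874 -2.82
vertex 3.249 -3.823 -2.399
vertex 3.41 -3.339 -3.196
endloop
endfacet
facet normal 0.770 -0.390 -0.504
outer loop
vertex 4.688 -3.304 -2.354
vertex 4.094 -3.874 -2.82
vertex 4.3 -3.018 -3.168
endloop
endfacet
facet normal -0.759 -0.399 -0.514
outer loop
vertex -2.836 -4.308 -3.23
vertex -3.019 -3.435 -3.637
vertex -1.845 -4.656 -4.424
endloop
endfacet
facet normal 0.187 -0.890 0.415
outer loop
vertex -0.721 -4.065 -3.663
vertex -2.836 -4.308 -3.23
vertex -1.845 -4.656 -4.424
endloop
endfacet
facet normal -0.759 -0.399 -0.514
outer loop
vertex -1.845 -4.656 -4.424
vertex -3.019 -3.435 -3.637
vertex -2.028 -3.783 -4.831
endloop
endfacet
facet normal 0.623 -0.219 -0.751
outer loop
vertex -2.028 -3.783 -4.831
vertex -0.721 -4.065 -3.663
vertex -1.845 -4.656 -4.424
endloop
endfacet
facet normal -0.623 0.219 0.751
outer loop
vertex -2.836 -4.308 -3.23
vertex -1.895 -2.844 -2.876
vertex -3.019 -3.435 -3.637
endloop
endfacet
facet normal 0.187 -0.890 0.415
outer loop
vertex -1.712 -3.717 -2.469
vertex -2.836 -4.308 -3.23
vertex -0.721 -4.065 -3.663
endloop
endfacet
facet normal -0.623 0.219 0.751
outer loop
vertex -1.712 -3.717 -2.469
vertex -1.895 -2.844 -2.876
vertex -2.836 -4.308 -3.23
endloop
endfacet
facet normal -0.187 0.890 -0.415
outer loop
vertex -3.019 -3.435 -3.637
vertex -1.895 -2.844 -2.876
vertex -2.028 -3.783 -4.831
endloop
endfacet
facet normal 0.623 -0.219 -0.751
outer loop
vertex -0.904 -3.192 -4.07
vertex -0.721 -4.065 -3.663
vertex -2.028 -3.783 -4.831
endloop
endfacet
facet normal -0.187 0.890 -0.415
outer loop
vertex -2.028 -3.783 -4.831
vertex -1.895 -2.844 -2.876
vertex -0.904 -3.192 -4.07
endloop
endfacet
facet normal 0.759 0.399 0.514
outer loop
vertex -0.904 -3.192 -4.07
vertex -1.712 -3.717 -2.469
vertex -0.721 -4.065 -3.663
endloop
endfacet
facet normal 0.759 0.399 0.514
outer loop
vertex -1.895 -2.844 -2.876
vertex -1.712 -3.717 -2.469
vertex -0.904 -3.192 -4.07
endloop
endfacet

endsolid


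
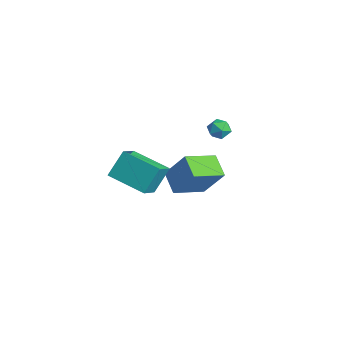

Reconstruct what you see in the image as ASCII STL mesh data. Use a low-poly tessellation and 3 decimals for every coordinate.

solid 
facet normal -0.814 -0.525 0.249
outer loop
vertex 2.159 -3.817 4.918
vertex 1.3 -2.862 4.124
vertex 2.357 -4.768 3.56
endloop
endfacet
facet normal 0.568 -0.633 0.526
outer loop
vertex 4.14 -3.618 3.016
vertex 2.159 -3.817 4.918
vertex 2.357 -4.768 3.56
endloop
endfacet
facet normal -0.814 -0.525 0.248
outer loop
vertex 2.357 -4.768 3.56
vertex 1.3 -2.862 4.124
vertex 1.499 -3.813 2.766
endloop
endfacet
facet normal 0.119 -0.569 -0.813
outer loop
vertex 1.499 -3.813 2.766
vertex 4.14 -3.618 3.016
vertex 2.357 -4.768 3.56
endloop
endfacet
facet normal -0.119 0.569 0.813
outer loop
vertex 2.159 -3.817 4.918
vertex 3.083 -1.712 3.58
vertex 1.3 -2.862 4.124
endloop
endfacet
facet normal 0.569 -0.632 0.526
outer loop
vertex 3.941 -2.667 4.374
vertex 2.159 -3.817 4.918
vertex 4.14 -3.618 3.016
endloop
endfacet
facet normal -0.119 0.569 0.813
outer loop
vertex 3.941 -2.667 4.374
vertex 3.083 -1.712 3.58
vertex 2.159 -3.817 4.918
endloop
endfacet
facet normal -0.568 0.632 -0.526
outer loop
vertex 1.3 -2.862 4.124
vertex 3.083 -1.712 3.58
vertex 1.499 -3.813 2.766
endloop
endfacet
facet normal 0.119 -0.569 -0.813
outer loop
vertex 3.281 -2.663 2.222
vertex 4.14 -3.618 3.016
vertex 1.499 -3.813 2.766
endloop
endfacet
facet normal -0.569 0.632 -0.526
outer loop
vertex 1.499 -3.813 2.766
vertex 3.083 -1.712 3.58
vertex 3.281 -2.663 2.222
endloop
endfacet
facet normal 0.814 0.525 -0.249
outer loop
vertex 3.281 -2.663 2.222
vertex 3.941 -2.667 4.374
vertex 4.14 -3.618 3.016
endloop
endfacet
facet normal 0.814 0.525 -0.249
outer loop
vertex 3.083 -1.712 3.58
vertex 3.941 -2.667 4.374
vertex 3.281 -2.663 2.222
endloop
endfacet
facet normal -0.870 0.078 0.487
outer loop
vertex 0.825 0.244 2.46
vertex 0.653 2.111 1.856
vertex -0.214 -0.418 0.711
endloop
endfacet
facet normal 0.087 -0.948 0.307
outer loop
vertex 1.047 -0.531 0.004
vertex 0.825 0.244 2.46
vertex -0.214 -0.418 0.711
endloop
endfacet
facet normal -0.870 0.078 0.487
outer loop
vertex -0.214 -0.418 0.711
vertex 0.653 2.111 1.856
vertex -0.386 1.449 0.106
endloop
endfacet
facet normal -0.486 -0.310 -0.817
outer loop
vertex -0.386 1.449 0.106
vertex 1.047 -0.531 0.004
vertex -0.214 -0.418 0.711
endloop
endfacet
facet normal 0.486 0.309 0.817
outer loop
vertex 0.825 0.244 2.46
vertex 1.914 1.998 1.149
vertex 0.653 2.111 1.856
endloop
endfacet
facet normal 0.087 -0.948 0.307
outer loop
vertex 2.086 0.131 1.754
vertex 0.825 0.244 2.46
vertex 1.047 -0.531 0.004
endloop
endfacet
facet normal 0.485 0.310 0.818
outer loop
vertex 2.086 0.131 1.754
vertex 1.914 1.998 1.149
vertex 0.825 0.244 2.46
endloop
endfacet
facet normal -0.087 0.948 -0.307
outer loop
vertex 0.653 2.111 1.856
vertex 1.914 1.998 1.149
vertex -0.386 1.449 0.106
endloop
endfacet
facet normal -0.486 -0.309 -0.818
outer loop
vertex 0.875 1.336 -0.6
vertex 1.047 -0.531 0.004
vertex -0.386 1.449 0.106
endloop
endfacet
facet normal -0.087 0.948 -0.307
outer loop
vertex -0.386 1.449 0.106
vertex 1.914 1.998 1.149
vertex 0.875 1.336 -0.6
endloop
endfacet
facet normal 0.870 -0.077 -0.487
outer loop
vertex 0.875 1.336 -0.6
vertex 2.086 0.131 1.754
vertex 1.047 -0.531 0.004
endloop
endfacet
facet normal 0.870 -0.078 -0.487
outer loop
vertex 1.914 1.998 1.149
vertex 2.086 0.131 1.754
vertex 0.875 1.336 -0.6
endloop
endfacet
facet normal -0.816 0.559 0.147
outer loop
vertex -1.193 3.803 2.683
vertex -1.597 3.301 2.35
vertex -1.492 3.266 3.067
endloop
endfacet
facet normal -0.338 0.665 0.666
outer loop
vertex -1.193 3.803 2.683
vertex -1.492 3.266 3.067
vertex -0.811 3.474 3.205
endloop
endfacet
facet normal 0.268 0.891 0.365
outer loop
vertex -1.193 3.803 2.683
vertex -0.811 3.474 3.205
vertex -0.495 3.638 2.573
endloop
endfacet
facet normal 0.166 0.926 -0.338
outer loop
vertex -1.193 3.803 2.683
vertex -0.495 3.638 2.573
vertex -0.98 3.532 2.045
endloop
endfacet
facet normal -0.505 0.721 -0.475
outer loop
vertex -1.193 3.803 2.683
vertex -0.98 3.532 2.045
vertex -1.597 3.301 2.35
endloop
endfacet
facet normal -0.209 0.036 0.977
outer loop
vertex -0.811 3.474 3.205
vertex -1.492 3.266 3.067
vertex -0.98 2.768 3.195
endloop
endfacet
facet normal -0.981 -0.135 0.137
outer loop
vertex -1.492 3.266 3.067
vertex -1.597 3.301 2.35
vertex -1.465 2.662 2.667
endloop
endfacet
facet normal -0.477 0.127 -0.870
outer loop
vertex -1.597 3.301 2.35
vertex -0.98 3.532 2.045
vertex -1.149 2.826 2.035
endloop
endfacet
facet normal 0.607 0.457 -0.650
outer loop
vertex -0.98 3.532 2.045
vertex -0.495 3.638 2.573
vertex -0.468 3.034 2.173
endloop
endfacet
facet normal 0.772 0.403 0.491
outer loop
vertex -0.495 3.638 2.573
vertex -0.811 3.474 3.205
vertex -0.363 2.999 2.89
endloop
endfacet
facet normal -0.166 -0.926 0.338
outer loop
vertex -0.767 2.497 2.557
vertex -0.98 2.768 3.195
vertex -1.465 2.662 2.667
endloop
endfacet
facet normal -0.268 -0.891 -0.365
outer loop
vertex -0.767 2.497 2.557
vertex -1.465 2.662 2.667
vertex -1.149 2.826 2.035
endloop
endfacet
facet normal 0.338 -0.665 -0.666
outer loop
vertex -0.767 2.497 2.557
vertex -1.149 2.826 2.035
vertex -0.468 3.034 2.173
endloop
endfacet
facet normal 0.816 -0.559 -0.147
outer loop
vertex -0.767 2.497 2.557
vertex -0.468 3.034 2.173
vertex -0.363 2.999 2.89
endloop
endfacet
facet normal 0.505 -0.721 0.475
outer loop
vertex -0.767 2.497 2.557
vertex -0.363 2.999 2.89
vertex -0.98 2.768 3.195
endloop
endfacet
facet normal -0.607 -0.457 0.650
outer loop
vertex -1.465 2.662 2.667
vertex -0.98 2.768 3.195
vertex -1.492 3.266 3.067
endloop
endfacet
facet normal -0.772 -0.403 -0.491
outer loop
vertex -1.149 2.826 2.035
vertex -1.465 2.662 2.667
vertex -1.597 3.301 2.35
endloop
endfacet
facet normal 0.209 -0.036 -0.977
outer loop
vertex -0.468 3.034 2.173
vertex -1.149 2.826 2.035
vertex -0.98 3.532 2.045
endloop
endfacet
facet normal 0.981 0.135 -0.137
outer loop
vertex -0.363 2.999 2.89
vertex -0.468 3.034 2.173
vertex -0.495 3.638 2.573
endloop
endfacet
facet normal 0.477 -0.127 0.870
outer loop
vertex -0.98 2.768 3.195
vertex -0.363 2.999 2.89
vertex -0.811 3.474 3.205
endloop
endfacet

endsolid


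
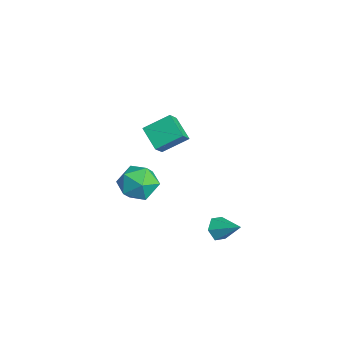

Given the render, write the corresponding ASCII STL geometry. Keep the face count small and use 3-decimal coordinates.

solid 
facet normal -0.676 -0.536 -0.507
outer loop
vertex 3.428 2.204 -3.749
vertex 2.971 2.49 -3.442
vertex 3.182 2.727 -3.974
endloop
endfacet
facet normal 0.836 0.168 -0.523
outer loop
vertex 3.428 2.204 -3.749
vertex 3.182 2.727 -3.974
vertex 3.829 3.17 -2.798
endloop
endfacet
facet normal -0.676 -0.535 -0.506
outer loop
vertex 3.182 2.727 -3.974
vertex 2.971 2.49 -3.442
vertex 2.726 3.013 -3.667
endloop
endfacet
facet normal 0.234 0.860 -0.453
outer loop
vertex 3.182 2.727 -3.974
vertex 2.726 3.013 -3.667
vertex 3.829 3.17 -2.798
endloop
endfacet
facet normal -0.676 -0.535 -0.507
outer loop
vertex 2.726 3.013 -3.667
vertex 2.971 2.49 -3.442
vertex 2.514 2.776 -3.135
endloop
endfacet
facet normal -0.339 0.902 0.267
outer loop
vertex 2.726 3.013 -3.667
vertex 2.514 2.776 -3.135
vertex 3.829 3.17 -2.798
endloop
endfacet
facet normal -0.676 -0.536 -0.506
outer loop
vertex 2.514 2.776 -3.135
vertex 2.971 2.49 -3.442
vertex 2.76 2.253 -2.909
endloop
endfacet
facet normal -0.310 0.250 0.917
outer loop
vertex 2.514 2.776 -3.135
vertex 2.76 2.253 -2.909
vertex 3.829 3.17 -2.798
endloop
endfacet
facet normal -0.676 -0.535 -0.506
outer loop
vertex 2.76 2.253 -2.909
vertex 2.971 2.49 -3.442
vertex 3.216 1.967 -3.216
endloop
endfacet
facet normal 0.292 -0.443 0.847
outer loop
vertex 2.76 2.253 -2.909
vertex 3.216 1.967 -3.216
vertex 3.829 3.17 -2.798
endloop
endfacet
facet normal -0.676 -0.535 -0.507
outer loop
vertex 3.216 1.967 -3.216
vertex 2.971 2.49 -3.442
vertex 3.428 2.204 -3.749
endloop
endfacet
facet normal 0.865 -0.485 0.128
outer loop
vertex 3.216 1.967 -3.216
vertex 3.428 2.204 -3.749
vertex 3.829 3.17 -2.798
endloop
endfacet
facet normal -0.843 -0.210 0.496
outer loop
vertex 1.324 -0.244 2.234
vertex 1.437 0.868 2.898
vertex 0.872 0.159 1.637
endloop
endfacet
facet normal -0.087 -0.855 -0.511
outer loop
vertex 1.883 0.412 1.042
vertex 1.324 -0.244 2.234
vertex 0.872 0.159 1.637
endloop
endfacet
facet normal -0.843 -0.210 0.496
outer loop
vertex 0.872 0.159 1.637
vertex 1.437 0.868 2.898
vertex 0.985 1.271 2.301
endloop
endfacet
facet normal -0.532 0.473 -0.702
outer loop
vertex 0.985 1.271 2.301
vertex 1.883 0.412 1.042
vertex 0.872 0.159 1.637
endloop
endfacet
facet normal 0.532 -0.473 0.702
outer loop
vertex 1.324 -0.244 2.234
vertex 2.448 1.121 2.303
vertex 1.437 0.868 2.898
endloop
endfacet
facet normal -0.087 -0.855 -0.511
outer loop
vertex 2.335 0.009 1.639
vertex 1.324 -0.244 2.234
vertex 1.883 0.412 1.042
endloop
endfacet
facet normal 0.532 -0.473 0.702
outer loop
vertex 2.335 0.009 1.639
vertex 2.448 1.121 2.303
vertex 1.324 -0.244 2.234
endloop
endfacet
facet normal 0.087 0.855 0.511
outer loop
vertex 1.437 0.868 2.898
vertex 2.448 1.121 2.303
vertex 0.985 1.271 2.301
endloop
endfacet
facet normal -0.532 0.473 -0.702
outer loop
vertex 1.996 1.524 1.706
vertex 1.883 0.412 1.042
vertex 0.985 1.271 2.301
endloop
endfacet
facet normal 0.087 0.855 0.511
outer loop
vertex 0.985 1.271 2.301
vertex 2.448 1.121 2.303
vertex 1.996 1.524 1.706
endloop
endfacet
facet normal 0.843 0.210 -0.496
outer loop
vertex 1.996 1.524 1.706
vertex 2.335 0.009 1.639
vertex 1.883 0.412 1.042
endloop
endfacet
facet normal 0.843 0.210 -0.496
outer loop
vertex 2.448 1.121 2.303
vertex 2.335 0.009 1.639
vertex 1.996 1.524 1.706
endloop
endfacet
facet normal -0.947 0.311 0.078
outer loop
vertex -1.302 0.049 -3.127
vertex -1.269 -0.102 -2.13
vertex -1.007 0.794 -2.514
endloop
endfacet
facet normal -0.619 0.630 -0.468
outer loop
vertex -1.302 0.049 -3.127
vertex -1.007 0.794 -2.514
vertex -0.517 0.631 -3.381
endloop
endfacet
facet normal -0.387 0.123 -0.914
outer loop
vertex -1.302 0.049 -3.127
vertex -0.517 0.631 -3.381
vertex -0.476 -0.367 -3.533
endloop
endfacet
facet normal -0.572 -0.510 -0.642
outer loop
vertex -1.302 0.049 -3.127
vertex -0.476 -0.367 -3.533
vertex -0.941 -0.819 -2.76
endloop
endfacet
facet normal -0.918 -0.394 -0.029
outer loop
vertex -1.302 0.049 -3.127
vertex -0.941 -0.819 -2.76
vertex -1.269 -0.102 -2.13
endloop
endfacet
facet normal -0.049 0.976 -0.211
outer loop
vertex -0.517 0.631 -3.381
vertex -1.007 0.794 -2.514
vertex 0.001 0.839 -2.54
endloop
endfacet
facet normal -0.581 0.458 0.672
outer loop
vertex -1.007 0.794 -2.514
vertex -1.269 -0.102 -2.13
vertex -0.464 0.387 -1.767
endloop
endfacet
facet normal -0.535 -0.682 0.498
outer loop
vertex -1.269 -0.102 -2.13
vertex -0.941 -0.819 -2.76
vertex -0.423 -0.611 -1.919
endloop
endfacet
facet normal 0.026 -0.870 -0.493
outer loop
vertex -0.941 -0.819 -2.76
vertex -0.476 -0.367 -3.533
vertex 0.067 -0.774 -2.786
endloop
endfacet
facet normal 0.326 0.155 -0.932
outer loop
vertex -0.476 -0.367 -3.533
vertex -0.517 0.631 -3.381
vertex 0.329 0.122 -3.17
endloop
endfacet
facet normal 0.572 0.510 0.642
outer loop
vertex 0.362 -0.029 -2.173
vertex 0.001 0.839 -2.54
vertex -0.464 0.387 -1.767
endloop
endfacet
facet normal 0.387 -0.123 0.914
outer loop
vertex 0.362 -0.029 -2.173
vertex -0.464 0.387 -1.767
vertex -0.423 -0.611 -1.919
endloop
endfacet
facet normal 0.619 -0.630 0.468
outer loop
vertex 0.362 -0.029 -2.173
vertex -0.423 -0.611 -1.919
vertex 0.067 -0.774 -2.786
endloop
endfacet
facet normal 0.947 -0.311 -0.078
outer loop
vertex 0.362 -0.029 -2.173
vertex 0.067 -0.774 -2.786
vertex 0.329 0.122 -3.17
endloop
endfacet
facet normal 0.918 0.394 0.029
outer loop
vertex 0.362 -0.029 -2.173
vertex 0.329 0.122 -3.17
vertex 0.001 0.839 -2.54
endloop
endfacet
facet normal -0.026 0.870 0.493
outer loop
vertex -0.464 0.387 -1.767
vertex 0.001 0.839 -2.54
vertex -1.007 0.794 -2.514
endloop
endfacet
facet normal -0.326 -0.155 0.932
outer loop
vertex -0.423 -0.611 -1.919
vertex -0.464 0.387 -1.767
vertex -1.269 -0.102 -2.13
endloop
endfacet
facet normal 0.049 -0.976 0.211
outer loop
vertex 0.067 -0.774 -2.786
vertex -0.423 -0.611 -1.919
vertex -0.941 -0.819 -2.76
endloop
endfacet
facet normal 0.581 -0.458 -0.672
outer loop
vertex 0.329 0.122 -3.17
vertex 0.067 -0.774 -2.786
vertex -0.476 -0.367 -3.533
endloop
endfacet
facet normal 0.535 0.682 -0.498
outer loop
vertex 0.001 0.839 -2.54
vertex 0.329 0.122 -3.17
vertex -0.517 0.631 -3.381
endloop
endfacet

endsolid


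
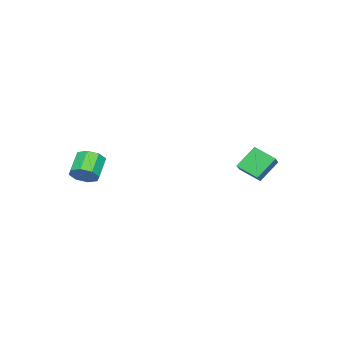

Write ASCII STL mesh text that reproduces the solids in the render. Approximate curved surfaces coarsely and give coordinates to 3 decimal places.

solid 
facet normal -0.542 0.393 0.743
outer loop
vertex -3.187 2.913 2.54
vertex -3.217 4.123 1.877
vertex -4.581 2.454 1.766
endloop
endfacet
facet normal 0.022 -0.877 0.480
outer loop
vertex -3.703 1.817 0.563
vertex -3.187 2.913 2.54
vertex -4.581 2.454 1.766
endloop
endfacet
facet normal -0.542 0.393 0.743
outer loop
vertex -4.581 2.454 1.766
vertex -3.217 4.123 1.877
vertex -4.611 3.664 1.103
endloop
endfacet
facet normal -0.840 -0.277 -0.467
outer loop
vertex -4.611 3.664 1.103
vertex -3.703 1.817 0.563
vertex -4.581 2.454 1.766
endloop
endfacet
facet normal 0.840 0.277 0.467
outer loop
vertex -3.187 2.913 2.54
vertex -2.339 3.486 0.674
vertex -3.217 4.123 1.877
endloop
endfacet
facet normal 0.022 -0.877 0.480
outer loop
vertex -2.309 2.276 1.337
vertex -3.187 2.913 2.54
vertex -3.703 1.817 0.563
endloop
endfacet
facet normal 0.840 0.277 0.467
outer loop
vertex -2.309 2.276 1.337
vertex -2.339 3.486 0.674
vertex -3.187 2.913 2.54
endloop
endfacet
facet normal -0.022 0.877 -0.480
outer loop
vertex -3.217 4.123 1.877
vertex -2.339 3.486 0.674
vertex -4.611 3.664 1.103
endloop
endfacet
facet normal -0.840 -0.277 -0.467
outer loop
vertex -3.733 3.027 -0.1
vertex -3.703 1.817 0.563
vertex -4.611 3.664 1.103
endloop
endfacet
facet normal -0.022 0.877 -0.480
outer loop
vertex -4.611 3.664 1.103
vertex -2.339 3.486 0.674
vertex -3.733 3.027 -0.1
endloop
endfacet
facet normal 0.542 -0.393 -0.743
outer loop
vertex -3.733 3.027 -0.1
vertex -2.309 2.276 1.337
vertex -3.703 1.817 0.563
endloop
endfacet
facet normal 0.542 -0.393 -0.743
outer loop
vertex -2.339 3.486 0.674
vertex -2.309 2.276 1.337
vertex -3.733 3.027 -0.1
endloop
endfacet
facet normal 0.760 0.144 -0.634
outer loop
vertex 4.026 -3.56 2.175
vertex 3.507 -3.646 1.534
vertex 3.77 -3.008 1.994
endloop
endfacet
facet normal 0.510 0.472 0.719
outer loop
vertex 4.026 -3.56 2.175
vertex 3.77 -3.008 1.994
vertex 2.932 -3.768 3.088
endloop
endfacet
facet normal 0.511 0.472 0.719
outer loop
vertex 2.932 -3.768 3.088
vertex 3.77 -3.008 1.994
vertex 2.676 -3.215 2.907
endloop
endfacet
facet normal -0.760 -0.144 0.634
outer loop
vertex 2.932 -3.768 3.088
vertex 2.676 -3.215 2.907
vertex 2.413 -3.854 2.446
endloop
endfacet
facet normal 0.760 0.144 -0.634
outer loop
vertex 3.77 -3.008 1.994
vertex 3.507 -3.646 1.534
vertex 3.36 -2.829 1.543
endloop
endfacet
facet normal 0.077 0.949 0.307
outer loop
vertex 3.77 -3.008 1.994
vertex 3.36 -2.829 1.543
vertex 2.676 -3.215 2.907
endloop
endfacet
facet normal 0.075 0.949 0.306
outer loop
vertex 2.676 -3.215 2.907
vertex 3.36 -2.829 1.543
vertex 2.266 -3.037 2.456
endloop
endfacet
facet normal -0.760 -0.144 0.634
outer loop
vertex 2.676 -3.215 2.907
vertex 2.266 -3.037 2.456
vertex 2.413 -3.854 2.446
endloop
endfacet
facet normal 0.760 0.144 -0.633
outer loop
vertex 3.36 -2.829 1.543
vertex 3.507 -3.646 1.534
vertex 3.036 -3.129 1.086
endloop
endfacet
facet normal -0.403 0.870 -0.285
outer loop
vertex 3.36 -2.829 1.543
vertex 3.036 -3.129 1.086
vertex 2.266 -3.037 2.456
endloop
endfacet
facet normal -0.403 0.870 -0.285
outer loop
vertex 2.266 -3.037 2.456
vertex 3.036 -3.129 1.086
vertex 1.942 -3.337 1.999
endloop
endfacet
facet normal -0.760 -0.144 0.634
outer loop
vertex 2.266 -3.037 2.456
vertex 1.942 -3.337 1.999
vertex 2.413 -3.854 2.446
endloop
endfacet
facet normal 0.760 0.143 -0.634
outer loop
vertex 3.036 -3.129 1.086
vertex 3.507 -3.646 1.534
vertex 2.988 -3.732 0.892
endloop
endfacet
facet normal -0.646 0.280 -0.710
outer loop
vertex 3.036 -3.129 1.086
vertex 2.988 -3.732 0.892
vertex 1.942 -3.337 1.999
endloop
endfacet
facet normal -0.646 0.280 -0.710
outer loop
vertex 1.942 -3.337 1.999
vertex 2.988 -3.732 0.892
vertex 1.894 -3.94 1.805
endloop
endfacet
facet normal -0.760 -0.144 0.634
outer loop
vertex 1.942 -3.337 1.999
vertex 1.894 -3.94 1.805
vertex 2.413 -3.854 2.446
endloop
endfacet
facet normal 0.760 0.144 -0.634
outer loop
vertex 2.988 -3.732 0.892
vertex 3.507 -3.646 1.534
vertex 3.244 -4.285 1.073
endloop
endfacet
facet normal -0.510 -0.472 -0.719
outer loop
vertex 2.988 -3.732 0.892
vertex 3.244 -4.285 1.073
vertex 1.894 -3.94 1.805
endloop
endfacet
facet normal -0.510 -0.472 -0.719
outer loop
vertex 1.894 -3.94 1.805
vertex 3.244 -4.285 1.073
vertex 2.15 -4.492 1.986
endloop
endfacet
facet normal -0.760 -0.144 0.634
outer loop
vertex 1.894 -3.94 1.805
vertex 2.15 -4.492 1.986
vertex 2.413 -3.854 2.446
endloop
endfacet
facet normal 0.760 0.144 -0.634
outer loop
vertex 3.244 -4.285 1.073
vertex 3.507 -3.646 1.534
vertex 3.654 -4.463 1.524
endloop
endfacet
facet normal -0.076 -0.949 -0.306
outer loop
vertex 3.244 -4.285 1.073
vertex 3.654 -4.463 1.524
vertex 2.15 -4.492 1.986
endloop
endfacet
facet normal -0.076 -0.949 -0.307
outer loop
vertex 2.15 -4.492 1.986
vertex 3.654 -4.463 1.524
vertex 2.56 -4.671 2.437
endloop
endfacet
facet normal -0.760 -0.144 0.634
outer loop
vertex 2.15 -4.492 1.986
vertex 2.56 -4.671 2.437
vertex 2.413 -3.854 2.446
endloop
endfacet
facet normal 0.760 0.144 -0.634
outer loop
vertex 3.654 -4.463 1.524
vertex 3.507 -3.646 1.534
vertex 3.978 -4.163 1.981
endloop
endfacet
facet normal 0.403 -0.870 0.285
outer loop
vertex 3.654 -4.463 1.524
vertex 3.978 -4.163 1.981
vertex 2.56 -4.671 2.437
endloop
endfacet
facet normal 0.403 -0.870 0.285
outer loop
vertex 2.56 -4.671 2.437
vertex 3.978 -4.163 1.981
vertex 2.884 -4.371 2.894
endloop
endfacet
facet normal -0.760 -0.144 0.633
outer loop
vertex 2.56 -4.671 2.437
vertex 2.884 -4.371 2.894
vertex 2.413 -3.854 2.446
endloop
endfacet
facet normal 0.760 0.144 -0.634
outer loop
vertex 3.978 -4.163 1.981
vertex 3.507 -3.646 1.534
vertex 4.026 -3.56 2.175
endloop
endfacet
facet normal 0.646 -0.280 0.710
outer loop
vertex 3.978 -4.163 1.981
vertex 4.026 -3.56 2.175
vertex 2.884 -4.371 2.894
endloop
endfacet
facet normal 0.646 -0.280 0.710
outer loop
vertex 2.884 -4.371 2.894
vertex 4.026 -3.56 2.175
vertex 2.932 -3.768 3.088
endloop
endfacet
facet normal -0.760 -0.143 0.634
outer loop
vertex 2.884 -4.371 2.894
vertex 2.932 -3.768 3.088
vertex 2.413 -3.854 2.446
endloop
endfacet

endsolid


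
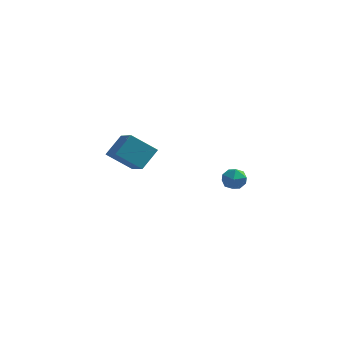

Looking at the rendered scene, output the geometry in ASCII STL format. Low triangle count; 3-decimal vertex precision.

solid 
facet normal -0.504 0.091 0.859
outer loop
vertex 2.854 -3.497 -2.601
vertex 2.744 -4.193 -2.592
vertex 3.317 -3.924 -2.284
endloop
endfacet
facet normal -0.001 0.595 0.803
outer loop
vertex 2.854 -3.497 -2.601
vertex 3.317 -3.924 -2.284
vertex 3.546 -3.388 -2.681
endloop
endfacet
facet normal -0.128 0.969 0.209
outer loop
vertex 2.854 -3.497 -2.601
vertex 3.546 -3.388 -2.681
vertex 3.113 -3.326 -3.234
endloop
endfacet
facet normal -0.711 0.695 -0.103
outer loop
vertex 2.854 -3.497 -2.601
vertex 3.113 -3.326 -3.234
vertex 2.618 -3.824 -3.179
endloop
endfacet
facet normal -0.942 0.153 0.298
outer loop
vertex 2.854 -3.497 -2.601
vertex 2.618 -3.824 -3.179
vertex 2.744 -4.193 -2.592
endloop
endfacet
facet normal 0.630 0.270 0.728
outer loop
vertex 3.546 -3.388 -2.681
vertex 3.317 -3.924 -2.284
vertex 3.862 -4.016 -2.721
endloop
endfacet
facet normal -0.184 -0.545 0.818
outer loop
vertex 3.317 -3.924 -2.284
vertex 2.744 -4.193 -2.592
vertex 3.367 -4.514 -2.666
endloop
endfacet
facet normal -0.892 -0.443 -0.087
outer loop
vertex 2.744 -4.193 -2.592
vertex 2.618 -3.824 -3.179
vertex 2.934 -4.452 -3.219
endloop
endfacet
facet normal -0.518 0.434 -0.737
outer loop
vertex 2.618 -3.824 -3.179
vertex 3.113 -3.326 -3.234
vertex 3.163 -3.916 -3.616
endloop
endfacet
facet normal 0.423 0.875 -0.233
outer loop
vertex 3.113 -3.326 -3.234
vertex 3.546 -3.388 -2.681
vertex 3.736 -3.647 -3.308
endloop
endfacet
facet normal 0.711 -0.695 0.103
outer loop
vertex 3.626 -4.343 -3.299
vertex 3.862 -4.016 -2.721
vertex 3.367 -4.514 -2.666
endloop
endfacet
facet normal 0.128 -0.969 -0.209
outer loop
vertex 3.626 -4.343 -3.299
vertex 3.367 -4.514 -2.666
vertex 2.934 -4.452 -3.219
endloop
endfacet
facet normal 0.001 -0.595 -0.803
outer loop
vertex 3.626 -4.343 -3.299
vertex 2.934 -4.452 -3.219
vertex 3.163 -3.916 -3.616
endloop
endfacet
facet normal 0.504 -0.091 -0.859
outer loop
vertex 3.626 -4.343 -3.299
vertex 3.163 -3.916 -3.616
vertex 3.736 -3.647 -3.308
endloop
endfacet
facet normal 0.942 -0.153 -0.298
outer loop
vertex 3.626 -4.343 -3.299
vertex 3.736 -3.647 -3.308
vertex 3.862 -4.016 -2.721
endloop
endfacet
facet normal 0.518 -0.434 0.737
outer loop
vertex 3.367 -4.514 -2.666
vertex 3.862 -4.016 -2.721
vertex 3.317 -3.924 -2.284
endloop
endfacet
facet normal -0.423 -0.875 0.233
outer loop
vertex 2.934 -4.452 -3.219
vertex 3.367 -4.514 -2.666
vertex 2.744 -4.193 -2.592
endloop
endfacet
facet normal -0.630 -0.270 -0.728
outer loop
vertex 3.163 -3.916 -3.616
vertex 2.934 -4.452 -3.219
vertex 2.618 -3.824 -3.179
endloop
endfacet
facet normal 0.184 0.545 -0.818
outer loop
vertex 3.736 -3.647 -3.308
vertex 3.163 -3.916 -3.616
vertex 3.113 -3.326 -3.234
endloop
endfacet
facet normal 0.892 0.443 0.087
outer loop
vertex 3.862 -4.016 -2.721
vertex 3.736 -3.647 -3.308
vertex 3.546 -3.388 -2.681
endloop
endfacet
facet normal -0.518 0.725 -0.454
outer loop
vertex -4.22 -0.698 -4.083
vertex -3.722 0.239 -3.154
vertex -2.943 -0.402 -5.068
endloop
endfacet
facet normal -0.353 -0.665 -0.658
outer loop
vertex -1.958 -1.779 -4.206
vertex -4.22 -0.698 -4.083
vertex -2.943 -0.402 -5.068
endloop
endfacet
facet normal -0.519 0.724 -0.454
outer loop
vertex -2.943 -0.402 -5.068
vertex -3.722 0.239 -3.154
vertex -2.445 0.536 -4.14
endloop
endfacet
facet normal 0.779 0.181 -0.601
outer loop
vertex -2.445 0.536 -4.14
vertex -1.958 -1.779 -4.206
vertex -2.943 -0.402 -5.068
endloop
endfacet
facet normal -0.779 -0.181 0.600
outer loop
vertex -4.22 -0.698 -4.083
vertex -2.737 -1.138 -2.292
vertex -3.722 0.239 -3.154
endloop
endfacet
facet normal -0.353 -0.665 -0.658
outer loop
vertex -3.235 -2.076 -3.22
vertex -4.22 -0.698 -4.083
vertex -1.958 -1.779 -4.206
endloop
endfacet
facet normal -0.779 -0.181 0.601
outer loop
vertex -3.235 -2.076 -3.22
vertex -2.737 -1.138 -2.292
vertex -4.22 -0.698 -4.083
endloop
endfacet
facet normal 0.353 0.665 0.658
outer loop
vertex -3.722 0.239 -3.154
vertex -2.737 -1.138 -2.292
vertex -2.445 0.536 -4.14
endloop
endfacet
facet normal 0.779 0.181 -0.600
outer loop
vertex -1.46 -0.842 -3.277
vertex -1.958 -1.779 -4.206
vertex -2.445 0.536 -4.14
endloop
endfacet
facet normal 0.353 0.665 0.658
outer loop
vertex -2.445 0.536 -4.14
vertex -2.737 -1.138 -2.292
vertex -1.46 -0.842 -3.277
endloop
endfacet
facet normal 0.519 -0.725 0.453
outer loop
vertex -1.46 -0.842 -3.277
vertex -3.235 -2.076 -3.22
vertex -1.958 -1.779 -4.206
endloop
endfacet
facet normal 0.518 -0.725 0.454
outer loop
vertex -2.737 -1.138 -2.292
vertex -3.235 -2.076 -3.22
vertex -1.46 -0.842 -3.277
endloop
endfacet

endsolid


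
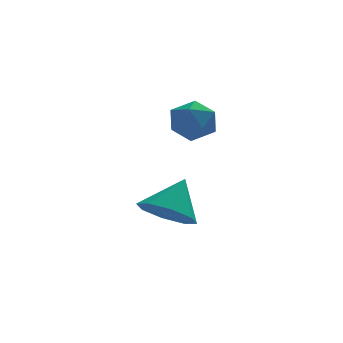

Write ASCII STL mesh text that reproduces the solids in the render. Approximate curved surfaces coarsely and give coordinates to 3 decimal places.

solid 
facet normal -0.449 -0.463 -0.764
outer loop
vertex -0.813 2.972 -2.876
vertex -1.427 2.522 -2.243
vertex -1.443 3.373 -2.749
endloop
endfacet
facet normal 0.513 0.848 -0.135
outer loop
vertex -0.813 2.972 -2.876
vertex -1.443 3.373 -2.749
vertex -0.753 3.218 -1.097
endloop
endfacet
facet normal -0.448 -0.463 -0.765
outer loop
vertex -1.443 3.373 -2.749
vertex -1.427 2.522 -2.243
vertex -2.064 3.276 -2.326
endloop
endfacet
facet normal -0.071 0.990 0.123
outer loop
vertex -1.443 3.373 -2.749
vertex -2.064 3.276 -2.326
vertex -0.753 3.218 -1.097
endloop
endfacet
facet normal -0.449 -0.463 -0.764
outer loop
vertex -2.064 3.276 -2.326
vertex -1.427 2.522 -2.243
vertex -2.311 2.737 -1.854
endloop
endfacet
facet normal -0.477 0.693 0.541
outer loop
vertex -2.064 3.276 -2.326
vertex -2.311 2.737 -1.854
vertex -0.753 3.218 -1.097
endloop
endfacet
facet normal -0.449 -0.463 -0.764
outer loop
vertex -2.311 2.737 -1.854
vertex -1.427 2.522 -2.243
vertex -2.041 2.073 -1.61
endloop
endfacet
facet normal -0.466 0.132 0.875
outer loop
vertex -2.311 2.737 -1.854
vertex -2.041 2.073 -1.61
vertex -0.753 3.218 -1.097
endloop
endfacet
facet normal -0.449 -0.464 -0.764
outer loop
vertex -2.041 2.073 -1.61
vertex -1.427 2.522 -2.243
vertex -1.41 1.672 -1.737
endloop
endfacet
facet normal -0.045 -0.366 0.930
outer loop
vertex -2.041 2.073 -1.61
vertex -1.41 1.672 -1.737
vertex -0.753 3.218 -1.097
endloop
endfacet
facet normal -0.449 -0.464 -0.764
outer loop
vertex -1.41 1.672 -1.737
vertex -1.427 2.522 -2.243
vertex -0.79 1.769 -2.16
endloop
endfacet
facet normal 0.538 -0.507 0.673
outer loop
vertex -1.41 1.672 -1.737
vertex -0.79 1.769 -2.16
vertex -0.753 3.218 -1.097
endloop
endfacet
facet normal -0.448 -0.463 -0.765
outer loop
vertex -0.79 1.769 -2.16
vertex -1.427 2.522 -2.243
vertex -0.542 2.308 -2.632
endloop
endfacet
facet normal 0.944 -0.211 0.255
outer loop
vertex -0.79 1.769 -2.16
vertex -0.542 2.308 -2.632
vertex -0.753 3.218 -1.097
endloop
endfacet
facet normal -0.448 -0.464 -0.764
outer loop
vertex -0.542 2.308 -2.632
vertex -1.427 2.522 -2.243
vertex -0.813 2.972 -2.876
endloop
endfacet
facet normal 0.933 0.351 -0.080
outer loop
vertex -0.542 2.308 -2.632
vertex -0.813 2.972 -2.876
vertex -0.753 3.218 -1.097
endloop
endfacet
facet normal -0.376 0.034 0.926
outer loop
vertex -1.217 3.078 1.818
vertex -0.748 2.427 2.032
vertex -0.454 3.199 2.123
endloop
endfacet
facet normal -0.362 0.684 0.633
outer loop
vertex -1.217 3.078 1.818
vertex -0.454 3.199 2.123
vertex -0.721 3.652 1.481
endloop
endfacet
facet normal -0.747 0.664 0.032
outer loop
vertex -1.217 3.078 1.818
vertex -0.721 3.652 1.481
vertex -1.179 3.161 0.992
endloop
endfacet
facet normal -0.999 0.002 -0.046
outer loop
vertex -1.217 3.078 1.818
vertex -1.179 3.161 0.992
vertex -1.196 2.404 1.333
endloop
endfacet
facet normal -0.770 -0.388 0.506
outer loop
vertex -1.217 3.078 1.818
vertex -1.196 2.404 1.333
vertex -0.748 2.427 2.032
endloop
endfacet
facet normal 0.314 0.832 0.457
outer loop
vertex -0.721 3.652 1.481
vertex -0.454 3.199 2.123
vertex 0.056 3.356 1.487
endloop
endfacet
facet normal 0.290 -0.220 0.932
outer loop
vertex -0.454 3.199 2.123
vertex -0.748 2.427 2.032
vertex 0.039 2.599 1.828
endloop
endfacet
facet normal -0.346 -0.904 0.252
outer loop
vertex -0.748 2.427 2.032
vertex -1.196 2.404 1.333
vertex -0.419 2.108 1.339
endloop
endfacet
facet normal -0.716 -0.273 -0.642
outer loop
vertex -1.196 2.404 1.333
vertex -1.179 3.161 0.992
vertex -0.686 2.561 0.697
endloop
endfacet
facet normal -0.308 0.800 -0.515
outer loop
vertex -1.179 3.161 0.992
vertex -0.721 3.652 1.481
vertex -0.392 3.333 0.788
endloop
endfacet
facet normal 0.999 -0.002 0.046
outer loop
vertex 0.077 2.682 1.002
vertex 0.056 3.356 1.487
vertex 0.039 2.599 1.828
endloop
endfacet
facet normal 0.747 -0.664 -0.032
outer loop
vertex 0.077 2.682 1.002
vertex 0.039 2.599 1.828
vertex -0.419 2.108 1.339
endloop
endfacet
facet normal 0.362 -0.684 -0.633
outer loop
vertex 0.077 2.682 1.002
vertex -0.419 2.108 1.339
vertex -0.686 2.561 0.697
endloop
endfacet
facet normal 0.376 -0.034 -0.926
outer loop
vertex 0.077 2.682 1.002
vertex -0.686 2.561 0.697
vertex -0.392 3.333 0.788
endloop
endfacet
facet normal 0.770 0.388 -0.506
outer loop
vertex 0.077 2.682 1.002
vertex -0.392 3.333 0.788
vertex 0.056 3.356 1.487
endloop
endfacet
facet normal 0.716 0.273 0.642
outer loop
vertex 0.039 2.599 1.828
vertex 0.056 3.356 1.487
vertex -0.454 3.199 2.123
endloop
endfacet
facet normal 0.308 -0.800 0.515
outer loop
vertex -0.419 2.108 1.339
vertex 0.039 2.599 1.828
vertex -0.748 2.427 2.032
endloop
endfacet
facet normal -0.314 -0.832 -0.457
outer loop
vertex -0.686 2.561 0.697
vertex -0.419 2.108 1.339
vertex -1.196 2.404 1.333
endloop
endfacet
facet normal -0.290 0.220 -0.932
outer loop
vertex -0.392 3.333 0.788
vertex -0.686 2.561 0.697
vertex -1.179 3.161 0.992
endloop
endfacet
facet normal 0.346 0.904 -0.252
outer loop
vertex 0.056 3.356 1.487
vertex -0.392 3.333 0.788
vertex -0.721 3.652 1.481
endloop
endfacet

endsolid


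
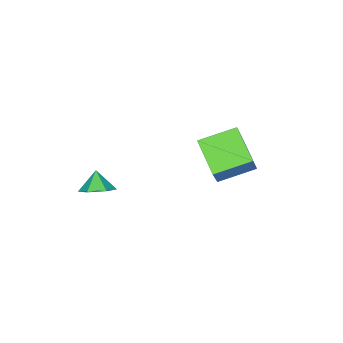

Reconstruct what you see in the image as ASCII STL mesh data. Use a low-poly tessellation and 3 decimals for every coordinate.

solid 
facet normal -0.482 -0.222 -0.848
outer loop
vertex -2.026 2.454 -1.347
vertex -3.478 3.516 -0.8
vertex -1.222 3.995 -2.207
endloop
endfacet
facet normal 0.772 -0.565 -0.291
outer loop
vertex -0.422 4.364 -0.8
vertex -2.026 2.454 -1.347
vertex -1.222 3.995 -2.207
endloop
endfacet
facet normal -0.482 -0.222 -0.848
outer loop
vertex -1.222 3.995 -2.207
vertex -3.478 3.516 -0.8
vertex -2.673 5.058 -1.661
endloop
endfacet
facet normal 0.415 0.794 -0.444
outer loop
vertex -2.673 5.058 -1.661
vertex -0.422 4.364 -0.8
vertex -1.222 3.995 -2.207
endloop
endfacet
facet normal -0.414 -0.795 0.444
outer loop
vertex -2.026 2.454 -1.347
vertex -2.678 3.885 0.607
vertex -3.478 3.516 -0.8
endloop
endfacet
facet normal 0.772 -0.565 -0.290
outer loop
vertex -1.227 2.822 0.061
vertex -2.026 2.454 -1.347
vertex -0.422 4.364 -0.8
endloop
endfacet
facet normal -0.415 -0.794 0.443
outer loop
vertex -1.227 2.822 0.061
vertex -2.678 3.885 0.607
vertex -2.026 2.454 -1.347
endloop
endfacet
facet normal -0.772 0.565 0.291
outer loop
vertex -3.478 3.516 -0.8
vertex -2.678 3.885 0.607
vertex -2.673 5.058 -1.661
endloop
endfacet
facet normal 0.415 0.795 -0.443
outer loop
vertex -1.874 5.426 -0.253
vertex -0.422 4.364 -0.8
vertex -2.673 5.058 -1.661
endloop
endfacet
facet normal -0.772 0.565 0.291
outer loop
vertex -2.673 5.058 -1.661
vertex -2.678 3.885 0.607
vertex -1.874 5.426 -0.253
endloop
endfacet
facet normal 0.482 0.222 0.848
outer loop
vertex -1.874 5.426 -0.253
vertex -1.227 2.822 0.061
vertex -0.422 4.364 -0.8
endloop
endfacet
facet normal 0.482 0.222 0.848
outer loop
vertex -2.678 3.885 0.607
vertex -1.227 2.822 0.061
vertex -1.874 5.426 -0.253
endloop
endfacet
facet normal 0.456 0.473 -0.754
outer loop
vertex 3.839 0.872 -1.043
vertex 3.134 0.824 -1.499
vertex 3.268 1.487 -1.002
endloop
endfacet
facet normal 0.208 0.128 0.970
outer loop
vertex 3.839 0.872 -1.043
vertex 3.268 1.487 -1.002
vertex 2.666 0.336 -0.721
endloop
endfacet
facet normal 0.455 0.473 -0.754
outer loop
vertex 3.268 1.487 -1.002
vertex 3.134 0.824 -1.499
vertex 2.564 1.439 -1.457
endloop
endfacet
facet normal -0.507 0.445 0.738
outer loop
vertex 3.268 1.487 -1.002
vertex 2.564 1.439 -1.457
vertex 2.666 0.336 -0.721
endloop
endfacet
facet normal 0.455 0.473 -0.755
outer loop
vertex 2.564 1.439 -1.457
vertex 3.134 0.824 -1.499
vertex 2.43 0.775 -1.954
endloop
endfacet
facet normal -0.978 0.045 0.203
outer loop
vertex 2.564 1.439 -1.457
vertex 2.43 0.775 -1.954
vertex 2.666 0.336 -0.721
endloop
endfacet
facet normal 0.455 0.473 -0.755
outer loop
vertex 2.43 0.775 -1.954
vertex 3.134 0.824 -1.499
vertex 3.001 0.16 -1.995
endloop
endfacet
facet normal -0.732 -0.673 -0.100
outer loop
vertex 2.43 0.775 -1.954
vertex 3.001 0.16 -1.995
vertex 2.666 0.336 -0.721
endloop
endfacet
facet normal 0.455 0.472 -0.755
outer loop
vertex 3.001 0.16 -1.995
vertex 3.134 0.824 -1.499
vertex 3.705 0.208 -1.54
endloop
endfacet
facet normal -0.018 -0.991 0.132
outer loop
vertex 3.001 0.16 -1.995
vertex 3.705 0.208 -1.54
vertex 2.666 0.336 -0.721
endloop
endfacet
facet normal 0.456 0.473 -0.754
outer loop
vertex 3.705 0.208 -1.54
vertex 3.134 0.824 -1.499
vertex 3.839 0.872 -1.043
endloop
endfacet
facet normal 0.453 -0.591 0.667
outer loop
vertex 3.705 0.208 -1.54
vertex 3.839 0.872 -1.043
vertex 2.666 0.336 -0.721
endloop
endfacet

endsolid


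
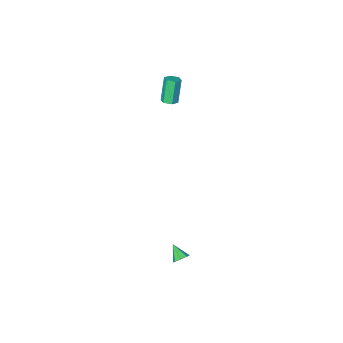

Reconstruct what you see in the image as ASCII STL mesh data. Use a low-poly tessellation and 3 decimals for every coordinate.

solid 
facet normal 0.266 0.221 -0.938
outer loop
vertex -1.209 -3.684 1.791
vertex -1.679 -3.797 1.631
vertex -1.567 -3.321 1.775
endloop
endfacet
facet normal 0.661 0.667 0.344
outer loop
vertex -1.209 -3.684 1.791
vertex -1.567 -3.321 1.775
vertex -1.65 -4.05 3.349
endloop
endfacet
facet normal 0.661 0.667 0.344
outer loop
vertex -1.65 -4.05 3.349
vertex -1.567 -3.321 1.775
vertex -2.008 -3.687 3.333
endloop
endfacet
facet normal -0.266 -0.221 0.938
outer loop
vertex -1.65 -4.05 3.349
vertex -2.008 -3.687 3.333
vertex -2.121 -4.163 3.189
endloop
endfacet
facet normal 0.266 0.221 -0.938
outer loop
vertex -1.567 -3.321 1.775
vertex -1.679 -3.797 1.631
vertex -2.037 -3.434 1.615
endloop
endfacet
facet normal -0.278 0.950 0.145
outer loop
vertex -1.567 -3.321 1.775
vertex -2.037 -3.434 1.615
vertex -2.008 -3.687 3.333
endloop
endfacet
facet normal -0.277 0.950 0.145
outer loop
vertex -2.008 -3.687 3.333
vertex -2.037 -3.434 1.615
vertex -2.479 -3.8 3.173
endloop
endfacet
facet normal -0.266 -0.221 0.938
outer loop
vertex -2.008 -3.687 3.333
vertex -2.479 -3.8 3.173
vertex -2.121 -4.163 3.189
endloop
endfacet
facet normal 0.266 0.221 -0.938
outer loop
vertex -2.037 -3.434 1.615
vertex -1.679 -3.797 1.631
vertex -2.15 -3.91 1.471
endloop
endfacet
facet normal -0.938 0.283 -0.200
outer loop
vertex -2.037 -3.434 1.615
vertex -2.15 -3.91 1.471
vertex -2.479 -3.8 3.173
endloop
endfacet
facet normal -0.939 0.281 -0.200
outer loop
vertex -2.479 -3.8 3.173
vertex -2.15 -3.91 1.471
vertex -2.591 -4.276 3.029
endloop
endfacet
facet normal -0.266 -0.221 0.938
outer loop
vertex -2.479 -3.8 3.173
vertex -2.591 -4.276 3.029
vertex -2.121 -4.163 3.189
endloop
endfacet
facet normal 0.266 0.221 -0.938
outer loop
vertex -2.15 -3.91 1.471
vertex -1.679 -3.797 1.631
vertex -1.792 -4.273 1.487
endloop
endfacet
facet normal -0.661 -0.667 -0.344
outer loop
vertex -2.15 -3.91 1.471
vertex -1.792 -4.273 1.487
vertex -2.591 -4.276 3.029
endloop
endfacet
facet normal -0.661 -0.667 -0.344
outer loop
vertex -2.591 -4.276 3.029
vertex -1.792 -4.273 1.487
vertex -2.233 -4.639 3.045
endloop
endfacet
facet normal -0.266 -0.221 0.938
outer loop
vertex -2.591 -4.276 3.029
vertex -2.233 -4.639 3.045
vertex -2.121 -4.163 3.189
endloop
endfacet
facet normal 0.266 0.221 -0.938
outer loop
vertex -1.792 -4.273 1.487
vertex -1.679 -3.797 1.631
vertex -1.321 -4.16 1.647
endloop
endfacet
facet normal 0.277 -0.950 -0.145
outer loop
vertex -1.792 -4.273 1.487
vertex -1.321 -4.16 1.647
vertex -2.233 -4.639 3.045
endloop
endfacet
facet normal 0.278 -0.950 -0.144
outer loop
vertex -2.233 -4.639 3.045
vertex -1.321 -4.16 1.647
vertex -1.763 -4.526 3.205
endloop
endfacet
facet normal -0.266 -0.221 0.938
outer loop
vertex -2.233 -4.639 3.045
vertex -1.763 -4.526 3.205
vertex -2.121 -4.163 3.189
endloop
endfacet
facet normal 0.266 0.221 -0.938
outer loop
vertex -1.321 -4.16 1.647
vertex -1.679 -3.797 1.631
vertex -1.209 -3.684 1.791
endloop
endfacet
facet normal 0.938 -0.281 0.200
outer loop
vertex -1.321 -4.16 1.647
vertex -1.209 -3.684 1.791
vertex -1.763 -4.526 3.205
endloop
endfacet
facet normal 0.938 -0.283 0.199
outer loop
vertex -1.763 -4.526 3.205
vertex -1.209 -3.684 1.791
vertex -1.65 -4.05 3.349
endloop
endfacet
facet normal -0.266 -0.221 0.938
outer loop
vertex -1.763 -4.526 3.205
vertex -1.65 -4.05 3.349
vertex -2.121 -4.163 3.189
endloop
endfacet
facet normal -0.038 0.799 -0.600
outer loop
vertex 2.678 4.671 -3.499
vertex 2.47 4.392 -3.858
vertex 2.296 4.668 -3.479
endloop
endfacet
facet normal 0.049 0.220 0.974
outer loop
vertex 2.678 4.671 -3.499
vertex 2.296 4.668 -3.479
vertex 2.51 3.568 -3.242
endloop
endfacet
facet normal -0.038 0.799 -0.600
outer loop
vertex 2.296 4.668 -3.479
vertex 2.47 4.392 -3.858
vertex 2.016 4.503 -3.681
endloop
endfacet
facet normal -0.605 0.054 0.795
outer loop
vertex 2.296 4.668 -3.479
vertex 2.016 4.503 -3.681
vertex 2.51 3.568 -3.242
endloop
endfacet
facet normal -0.038 0.800 -0.599
outer loop
vertex 2.016 4.503 -3.681
vertex 2.47 4.392 -3.858
vertex 2.002 4.273 -3.987
endloop
endfacet
facet normal -0.895 -0.335 0.293
outer loop
vertex 2.016 4.503 -3.681
vertex 2.002 4.273 -3.987
vertex 2.51 3.568 -3.242
endloop
endfacet
facet normal -0.038 0.800 -0.599
outer loop
vertex 2.002 4.273 -3.987
vertex 2.47 4.392 -3.858
vertex 2.262 4.113 -4.217
endloop
endfacet
facet normal -0.652 -0.720 -0.237
outer loop
vertex 2.002 4.273 -3.987
vertex 2.262 4.113 -4.217
vertex 2.51 3.568 -3.242
endloop
endfacet
facet normal -0.041 0.800 -0.598
outer loop
vertex 2.262 4.113 -4.217
vertex 2.47 4.392 -3.858
vertex 2.644 4.117 -4.238
endloop
endfacet
facet normal -0.017 -0.875 -0.484
outer loop
vertex 2.262 4.113 -4.217
vertex 2.644 4.117 -4.238
vertex 2.51 3.568 -3.242
endloop
endfacet
facet normal -0.038 0.801 -0.597
outer loop
vertex 2.644 4.117 -4.238
vertex 2.47 4.392 -3.858
vertex 2.924 4.281 -4.036
endloop
endfacet
facet normal 0.636 -0.709 -0.305
outer loop
vertex 2.644 4.117 -4.238
vertex 2.924 4.281 -4.036
vertex 2.51 3.568 -3.242
endloop
endfacet
facet normal -0.039 0.800 -0.599
outer loop
vertex 2.924 4.281 -4.036
vertex 2.47 4.392 -3.858
vertex 2.939 4.511 -3.73
endloop
endfacet
facet normal 0.927 -0.321 0.195
outer loop
vertex 2.924 4.281 -4.036
vertex 2.939 4.511 -3.73
vertex 2.51 3.568 -3.242
endloop
endfacet
facet normal -0.040 0.800 -0.599
outer loop
vertex 2.939 4.511 -3.73
vertex 2.47 4.392 -3.858
vertex 2.678 4.671 -3.499
endloop
endfacet
facet normal 0.683 0.065 0.727
outer loop
vertex 2.939 4.511 -3.73
vertex 2.678 4.671 -3.499
vertex 2.51 3.568 -3.242
endloop
endfacet

endsolid
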